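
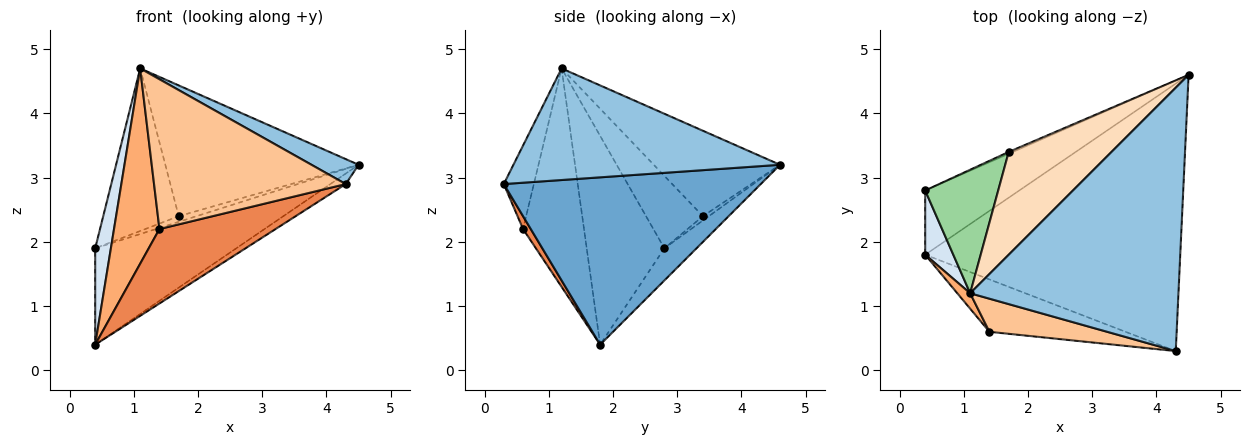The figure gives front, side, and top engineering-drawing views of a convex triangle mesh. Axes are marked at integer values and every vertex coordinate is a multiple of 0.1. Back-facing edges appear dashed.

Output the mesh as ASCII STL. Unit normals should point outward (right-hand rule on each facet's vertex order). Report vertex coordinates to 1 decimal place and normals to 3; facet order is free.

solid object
 facet normal 0.548 0.033 -0.836
  outer loop
   vertex 4.3 0.3 2.9
   vertex 0.4 1.8 0.4
   vertex 4.5 4.6 3.2
  endloop
 endfacet
 facet normal 0.471 -0.083 0.878
  outer loop
   vertex 1.1 1.2 4.7
   vertex 4.3 0.3 2.9
   vertex 4.5 4.6 3.2
  endloop
 endfacet
 facet normal -0.186 0.818 -0.545
  outer loop
   vertex 0.4 2.8 1.9
   vertex 4.5 4.6 3.2
   vertex 0.4 1.8 0.4
  endloop
 endfacet
 facet normal -0.972 -0.196 0.131
  outer loop
   vertex 0.4 2.8 1.9
   vertex 0.4 1.8 0.4
   vertex 1.1 1.2 4.7
  endloop
 endfacet
 facet normal 0.054 -0.817 -0.575
  outer loop
   vertex 1.4 0.6 2.2
   vertex 0.4 1.8 0.4
   vertex 4.3 0.3 2.9
  endloop
 endfacet
 facet normal -0.801 -0.597 0.047
  outer loop
   vertex 1.4 0.6 2.2
   vertex 1.1 1.2 4.7
   vertex 0.4 1.8 0.4
  endloop
 endfacet
 facet normal -0.151 -0.965 0.213
  outer loop
   vertex 1.4 0.6 2.2
   vertex 4.3 0.3 2.9
   vertex 1.1 1.2 4.7
  endloop
 endfacet
 facet normal -0.457 0.699 0.550
  outer loop
   vertex 1.7 3.4 2.4
   vertex 1.1 1.2 4.7
   vertex 4.5 4.6 3.2
  endloop
 endfacet
 facet normal -0.302 0.905 -0.302
  outer loop
   vertex 1.7 3.4 2.4
   vertex 4.5 4.6 3.2
   vertex 0.4 2.8 1.9
  endloop
 endfacet
 facet normal -0.515 0.683 0.519
  outer loop
   vertex 1.7 3.4 2.4
   vertex 0.4 2.8 1.9
   vertex 1.1 1.2 4.7
  endloop
 endfacet
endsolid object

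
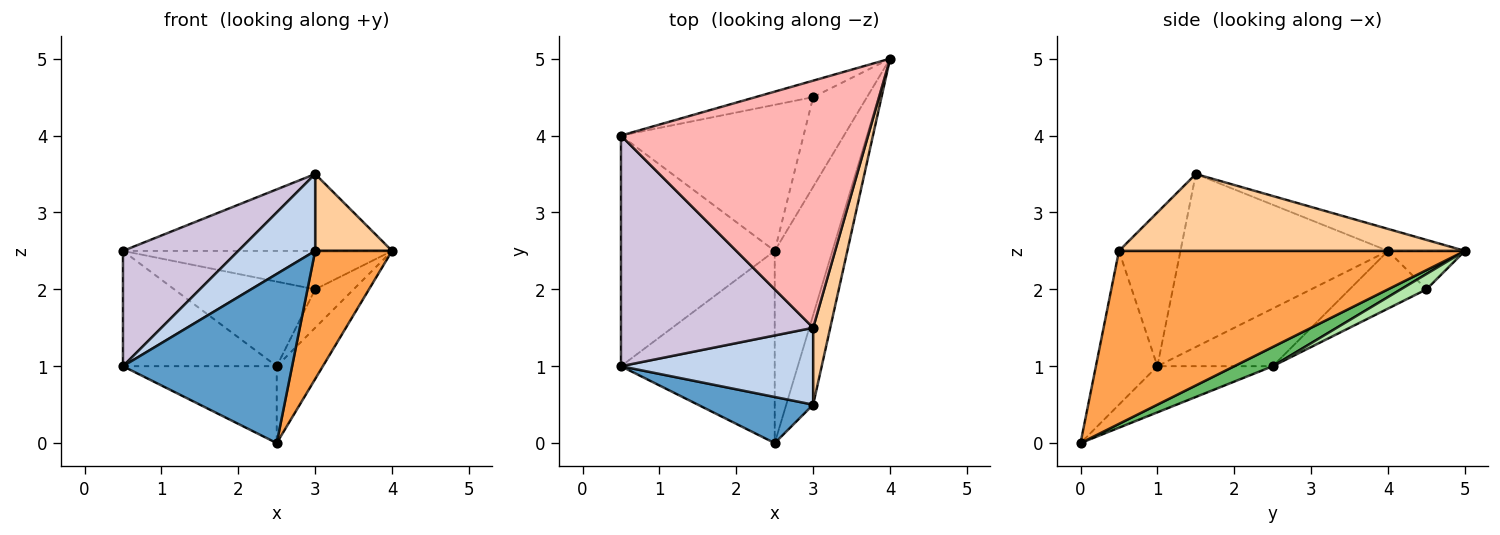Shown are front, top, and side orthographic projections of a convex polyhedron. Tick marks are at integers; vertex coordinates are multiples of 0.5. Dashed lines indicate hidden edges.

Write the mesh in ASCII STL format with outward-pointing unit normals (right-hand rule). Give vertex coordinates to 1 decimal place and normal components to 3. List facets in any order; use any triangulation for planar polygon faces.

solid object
 facet normal -0.331 -0.910 0.248
  outer loop
   vertex 3.0 0.5 2.5
   vertex 0.5 1.0 1.0
   vertex 2.5 0.0 0.0
  endloop
 endfacet
 facet normal -0.492 -0.615 0.615
  outer loop
   vertex 3.0 0.5 2.5
   vertex 3.0 1.5 3.5
   vertex 0.5 1.0 1.0
  endloop
 endfacet
 facet normal 0.965 -0.214 -0.150
  outer loop
   vertex 3.0 0.5 2.5
   vertex 2.5 0.0 0.0
   vertex 4.0 5.0 2.5
  endloop
 endfacet
 facet normal 0.954 -0.212 0.212
  outer loop
   vertex 3.0 0.5 2.5
   vertex 4.0 5.0 2.5
   vertex 3.0 1.5 3.5
  endloop
 endfacet
 facet normal 0.296 0.355 -0.887
  outer loop
   vertex 2.5 2.5 1.0
   vertex 4.0 5.0 2.5
   vertex 2.5 0.0 0.0
  endloop
 endfacet
 facet normal 0.254 0.381 -0.889
  outer loop
   vertex 2.5 2.5 1.0
   vertex 3.0 4.5 2.0
   vertex 4.0 5.0 2.5
  endloop
 endfacet
 facet normal -0.268 0.358 -0.894
  outer loop
   vertex 2.5 2.5 1.0
   vertex 2.5 0.0 0.0
   vertex 0.5 1.0 1.0
  endloop
 endfacet
 facet normal -0.085 0.296 0.951
  outer loop
   vertex 0.5 4.0 2.5
   vertex 3.0 1.5 3.5
   vertex 4.0 5.0 2.5
  endloop
 endfacet
 facet normal -0.254 0.889 -0.381
  outer loop
   vertex 0.5 4.0 2.5
   vertex 4.0 5.0 2.5
   vertex 3.0 4.5 2.0
  endloop
 endfacet
 facet normal -0.627 -0.348 0.697
  outer loop
   vertex 0.5 4.0 2.5
   vertex 0.5 1.0 1.0
   vertex 3.0 1.5 3.5
  endloop
 endfacet
 facet normal -0.318 0.424 -0.848
  outer loop
   vertex 0.5 4.0 2.5
   vertex 2.5 2.5 1.0
   vertex 0.5 1.0 1.0
  endloop
 endfacet
 facet normal -0.264 0.483 -0.835
  outer loop
   vertex 0.5 4.0 2.5
   vertex 3.0 4.5 2.0
   vertex 2.5 2.5 1.0
  endloop
 endfacet
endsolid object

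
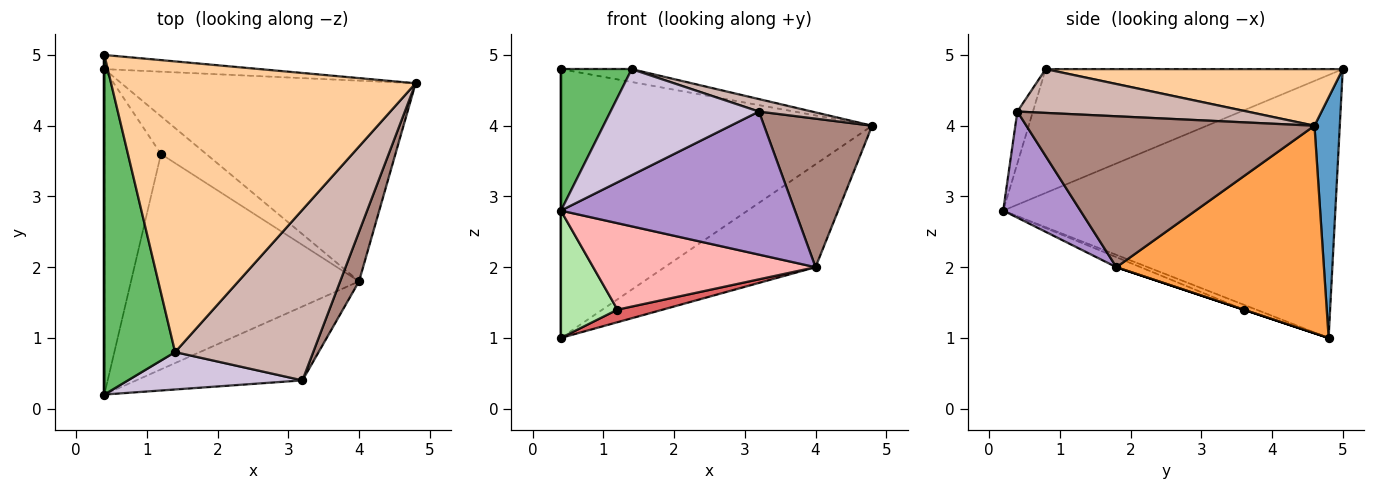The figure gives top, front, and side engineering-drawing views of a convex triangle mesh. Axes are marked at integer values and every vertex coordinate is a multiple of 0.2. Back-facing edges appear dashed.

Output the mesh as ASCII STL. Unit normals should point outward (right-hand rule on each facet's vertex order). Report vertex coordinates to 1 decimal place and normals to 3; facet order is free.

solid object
 facet normal 0.081 0.995 -0.052
  outer loop
   vertex 0.4 5.0 4.8
   vertex 4.8 4.6 4.0
   vertex 0.4 4.8 1.0
  endloop
 endfacet
 facet normal -1.000 0.000 0.000
  outer loop
   vertex 0.4 5.0 4.8
   vertex 0.4 4.8 1.0
   vertex 0.4 0.2 2.8
  endloop
 endfacet
 facet normal 0.531 0.387 -0.754
  outer loop
   vertex 4.0 1.8 2.0
   vertex 0.4 4.8 1.0
   vertex 4.8 4.6 4.0
  endloop
 endfacet
 facet normal 0.183 0.043 0.982
  outer loop
   vertex 1.4 0.8 4.8
   vertex 4.8 4.6 4.0
   vertex 0.4 5.0 4.8
  endloop
 endfacet
 facet normal -0.850 -0.202 0.486
  outer loop
   vertex 1.4 0.8 4.8
   vertex 0.4 5.0 4.8
   vertex 0.4 0.2 2.8
  endloop
 endfacet
 facet normal -0.081 -0.363 -0.928
  outer loop
   vertex 1.2 3.6 1.4
   vertex 0.4 0.2 2.8
   vertex 0.4 4.8 1.0
  endloop
 endfacet
 facet normal 0.000 -0.316 -0.949
  outer loop
   vertex 1.2 3.6 1.4
   vertex 0.4 4.8 1.0
   vertex 4.0 1.8 2.0
  endloop
 endfacet
 facet normal -0.041 -0.372 -0.927
  outer loop
   vertex 1.2 3.6 1.4
   vertex 4.0 1.8 2.0
   vertex 0.4 0.2 2.8
  endloop
 endfacet
 facet normal 0.281 -0.853 -0.440
  outer loop
   vertex 3.2 0.4 4.2
   vertex 0.4 0.2 2.8
   vertex 4.0 1.8 2.0
  endloop
 endfacet
 facet normal -0.098 -0.939 0.331
  outer loop
   vertex 3.2 0.4 4.2
   vertex 1.4 0.8 4.8
   vertex 0.4 0.2 2.8
  endloop
 endfacet
 facet normal 0.930 -0.349 0.116
  outer loop
   vertex 3.2 0.4 4.2
   vertex 4.0 1.8 2.0
   vertex 4.8 4.6 4.0
  endloop
 endfacet
 facet normal 0.302 -0.070 0.951
  outer loop
   vertex 3.2 0.4 4.2
   vertex 4.8 4.6 4.0
   vertex 1.4 0.8 4.8
  endloop
 endfacet
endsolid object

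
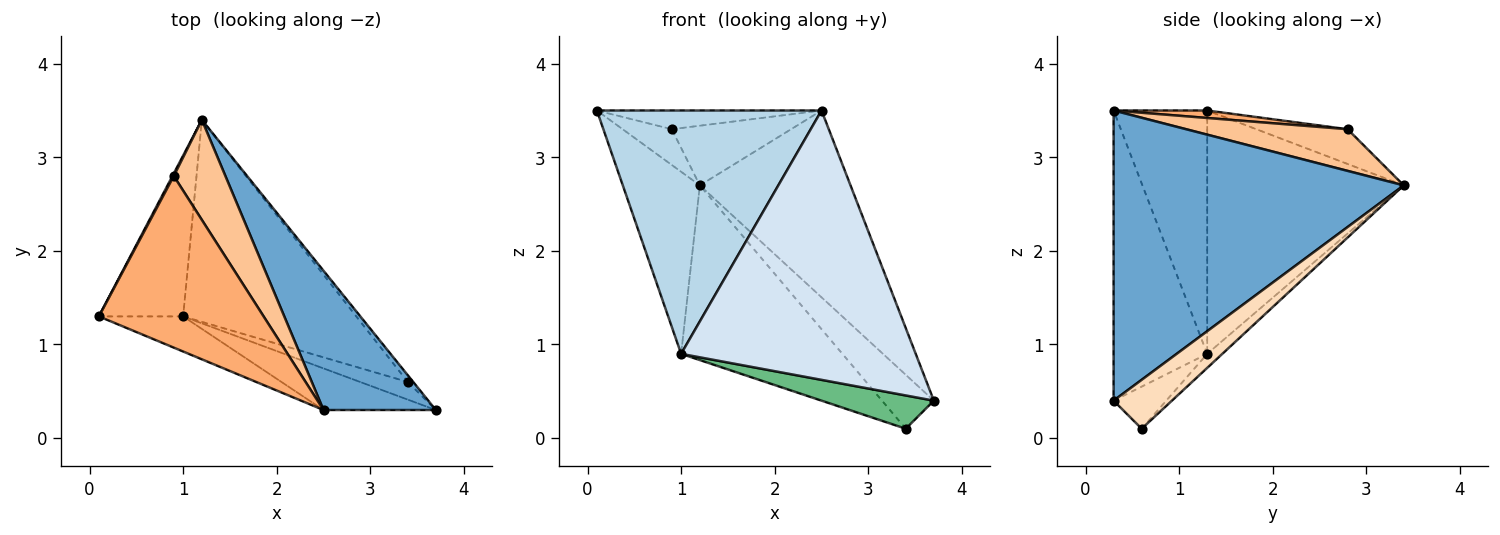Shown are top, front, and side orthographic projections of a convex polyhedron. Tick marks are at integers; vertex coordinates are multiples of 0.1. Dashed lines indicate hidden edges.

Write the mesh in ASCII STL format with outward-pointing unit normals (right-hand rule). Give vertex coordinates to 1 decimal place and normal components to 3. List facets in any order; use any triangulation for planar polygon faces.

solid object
 facet normal 0.839 0.436 0.325
  outer loop
   vertex 2.5 0.3 3.5
   vertex 3.7 0.3 0.4
   vertex 1.2 3.4 2.7
  endloop
 endfacet
 facet normal -0.886 0.347 -0.307
  outer loop
   vertex 1.0 1.3 0.9
   vertex 0.1 1.3 3.5
   vertex 1.2 3.4 2.7
  endloop
 endfacet
 facet normal -0.381 -0.915 -0.132
  outer loop
   vertex 1.0 1.3 0.9
   vertex 2.5 0.3 3.5
   vertex 0.1 1.3 3.5
  endloop
 endfacet
 facet normal -0.367 -0.919 -0.142
  outer loop
   vertex 1.0 1.3 0.9
   vertex 3.7 0.3 0.4
   vertex 2.5 0.3 3.5
  endloop
 endfacet
 facet normal -0.880 0.474 0.034
  outer loop
   vertex 0.9 2.8 3.3
   vertex 1.2 3.4 2.7
   vertex 0.1 1.3 3.5
  endloop
 endfacet
 facet normal 0.045 0.108 0.993
  outer loop
   vertex 0.9 2.8 3.3
   vertex 0.1 1.3 3.5
   vertex 2.5 0.3 3.5
  endloop
 endfacet
 facet normal 0.570 0.421 0.706
  outer loop
   vertex 0.9 2.8 3.3
   vertex 2.5 0.3 3.5
   vertex 1.2 3.4 2.7
  endloop
 endfacet
 facet normal 0.745 0.662 -0.083
  outer loop
   vertex 3.4 0.6 0.1
   vertex 1.2 3.4 2.7
   vertex 3.7 0.3 0.4
  endloop
 endfacet
 facet normal -0.382 -0.816 -0.433
  outer loop
   vertex 3.4 0.6 0.1
   vertex 3.7 0.3 0.4
   vertex 1.0 1.3 0.9
  endloop
 endfacet
 facet normal -0.061 0.653 -0.755
  outer loop
   vertex 3.4 0.6 0.1
   vertex 1.0 1.3 0.9
   vertex 1.2 3.4 2.7
  endloop
 endfacet
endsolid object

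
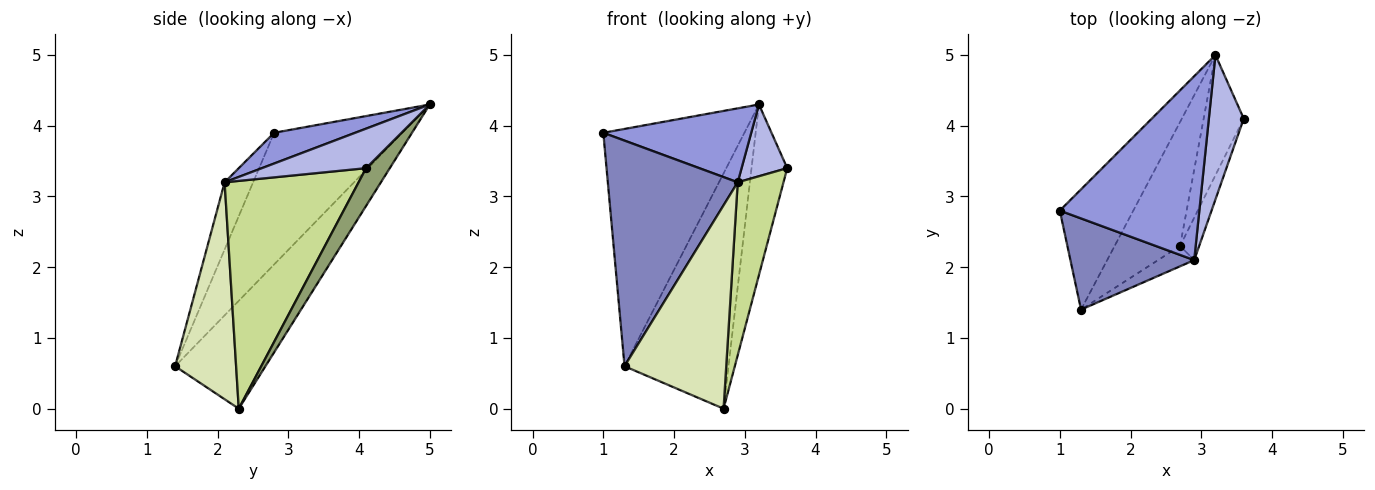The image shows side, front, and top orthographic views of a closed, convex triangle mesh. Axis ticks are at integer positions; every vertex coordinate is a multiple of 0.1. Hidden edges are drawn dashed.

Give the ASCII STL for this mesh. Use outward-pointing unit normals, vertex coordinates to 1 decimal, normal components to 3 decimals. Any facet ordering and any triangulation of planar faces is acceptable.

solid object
 facet normal -0.629 0.693 -0.351
  outer loop
   vertex 3.2 5.0 4.3
   vertex 1.3 1.4 0.6
   vertex 1.0 2.8 3.9
  endloop
 endfacet
 facet normal -0.199 -0.908 0.367
  outer loop
   vertex 2.9 2.1 3.2
   vertex 1.0 2.8 3.9
   vertex 1.3 1.4 0.6
  endloop
 endfacet
 facet normal 0.200 -0.366 0.909
  outer loop
   vertex 2.9 2.1 3.2
   vertex 3.2 5.0 4.3
   vertex 1.0 2.8 3.9
  endloop
 endfacet
 facet normal 0.712 -0.312 0.629
  outer loop
   vertex 2.9 2.1 3.2
   vertex 3.6 4.1 3.4
   vertex 3.2 5.0 4.3
  endloop
 endfacet
 facet normal 0.477 0.718 -0.507
  outer loop
   vertex 2.7 2.3 0.0
   vertex 3.2 5.0 4.3
   vertex 3.6 4.1 3.4
  endloop
 endfacet
 facet normal -0.609 0.701 -0.370
  outer loop
   vertex 2.7 2.3 0.0
   vertex 1.3 1.4 0.6
   vertex 3.2 5.0 4.3
  endloop
 endfacet
 facet normal 0.943 -0.322 -0.079
  outer loop
   vertex 2.7 2.3 0.0
   vertex 3.6 4.1 3.4
   vertex 2.9 2.1 3.2
  endloop
 endfacet
 facet normal 0.513 -0.854 -0.085
  outer loop
   vertex 2.7 2.3 0.0
   vertex 2.9 2.1 3.2
   vertex 1.3 1.4 0.6
  endloop
 endfacet
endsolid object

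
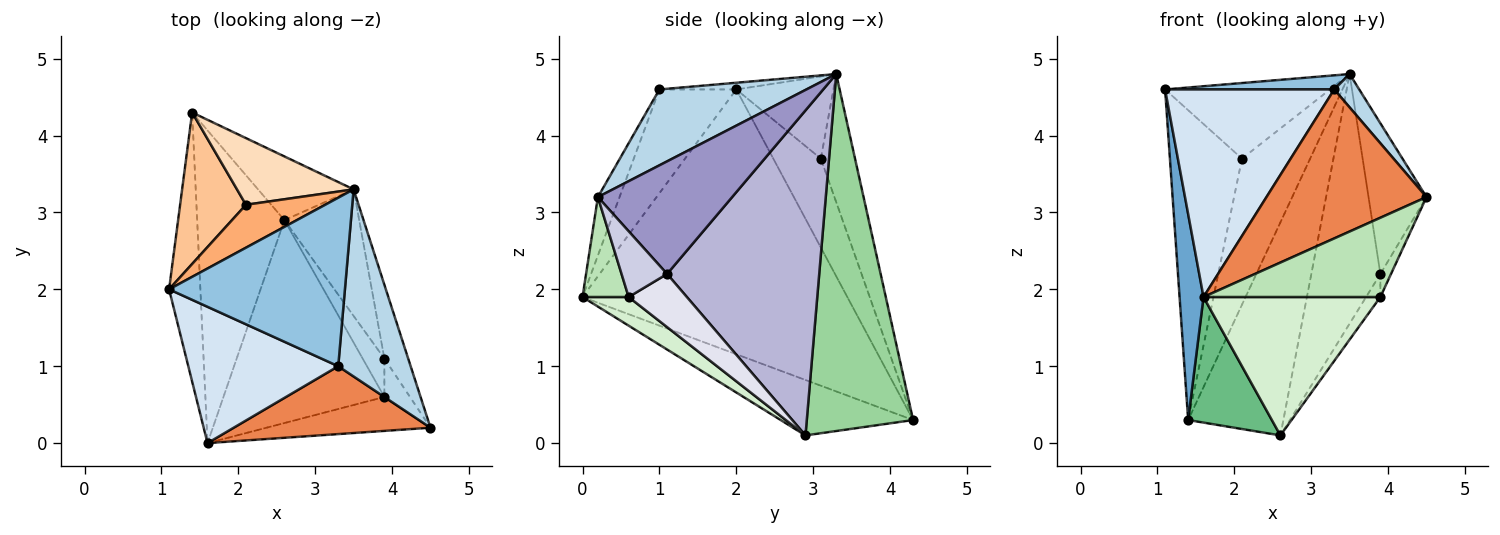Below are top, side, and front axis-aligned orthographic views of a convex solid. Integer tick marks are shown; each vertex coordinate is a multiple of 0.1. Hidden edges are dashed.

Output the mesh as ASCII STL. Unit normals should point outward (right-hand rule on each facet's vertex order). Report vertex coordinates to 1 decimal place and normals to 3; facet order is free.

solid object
 facet normal -0.989 -0.089 -0.117
  outer loop
   vertex 1.6 0.0 1.9
   vertex 1.1 2.0 4.6
   vertex 1.4 4.3 0.3
  endloop
 endfacet
 facet normal -0.038 -0.083 0.996
  outer loop
   vertex 3.3 1.0 4.6
   vertex 3.5 3.3 4.8
   vertex 1.1 2.0 4.6
  endloop
 endfacet
 facet normal 0.718 -0.122 0.685
  outer loop
   vertex 3.3 1.0 4.6
   vertex 4.5 0.2 3.2
   vertex 3.5 3.3 4.8
  endloop
 endfacet
 facet normal -0.355 -0.781 0.513
  outer loop
   vertex 3.3 1.0 4.6
   vertex 1.1 2.0 4.6
   vertex 1.6 0.0 1.9
  endloop
 endfacet
 facet normal -0.122 -0.903 0.411
  outer loop
   vertex 3.3 1.0 4.6
   vertex 1.6 0.0 1.9
   vertex 4.5 0.2 3.2
  endloop
 endfacet
 facet normal -0.456 0.774 0.439
  outer loop
   vertex 2.1 3.1 3.7
   vertex 1.1 2.0 4.6
   vertex 3.5 3.3 4.8
  endloop
 endfacet
 facet normal -0.510 0.773 0.378
  outer loop
   vertex 2.1 3.1 3.7
   vertex 1.4 4.3 0.3
   vertex 1.1 2.0 4.6
  endloop
 endfacet
 facet normal -0.415 0.828 0.378
  outer loop
   vertex 2.1 3.1 3.7
   vertex 3.5 3.3 4.8
   vertex 1.4 4.3 0.3
  endloop
 endfacet
 facet normal -0.508 -0.321 -0.799
  outer loop
   vertex 2.6 2.9 0.1
   vertex 1.6 0.0 1.9
   vertex 1.4 4.3 0.3
  endloop
 endfacet
 facet normal 0.731 0.654 -0.196
  outer loop
   vertex 2.6 2.9 0.1
   vertex 1.4 4.3 0.3
   vertex 3.5 3.3 4.8
  endloop
 endfacet
 facet normal 0.233 -0.894 -0.383
  outer loop
   vertex 3.9 0.6 1.9
   vertex 4.5 0.2 3.2
   vertex 1.6 0.0 1.9
  endloop
 endfacet
 facet normal 0.145 -0.557 -0.817
  outer loop
   vertex 3.9 0.6 1.9
   vertex 1.6 0.0 1.9
   vertex 2.6 2.9 0.1
  endloop
 endfacet
 facet normal 0.901 0.389 -0.191
  outer loop
   vertex 3.9 1.1 2.2
   vertex 3.5 3.3 4.8
   vertex 4.5 0.2 3.2
  endloop
 endfacet
 facet normal 0.891 0.404 -0.205
  outer loop
   vertex 3.9 1.1 2.2
   vertex 2.6 2.9 0.1
   vertex 3.5 3.3 4.8
  endloop
 endfacet
 facet normal 0.910 0.213 -0.355
  outer loop
   vertex 3.9 1.1 2.2
   vertex 4.5 0.2 3.2
   vertex 3.9 0.6 1.9
  endloop
 endfacet
 facet normal 0.903 0.221 -0.369
  outer loop
   vertex 3.9 1.1 2.2
   vertex 3.9 0.6 1.9
   vertex 2.6 2.9 0.1
  endloop
 endfacet
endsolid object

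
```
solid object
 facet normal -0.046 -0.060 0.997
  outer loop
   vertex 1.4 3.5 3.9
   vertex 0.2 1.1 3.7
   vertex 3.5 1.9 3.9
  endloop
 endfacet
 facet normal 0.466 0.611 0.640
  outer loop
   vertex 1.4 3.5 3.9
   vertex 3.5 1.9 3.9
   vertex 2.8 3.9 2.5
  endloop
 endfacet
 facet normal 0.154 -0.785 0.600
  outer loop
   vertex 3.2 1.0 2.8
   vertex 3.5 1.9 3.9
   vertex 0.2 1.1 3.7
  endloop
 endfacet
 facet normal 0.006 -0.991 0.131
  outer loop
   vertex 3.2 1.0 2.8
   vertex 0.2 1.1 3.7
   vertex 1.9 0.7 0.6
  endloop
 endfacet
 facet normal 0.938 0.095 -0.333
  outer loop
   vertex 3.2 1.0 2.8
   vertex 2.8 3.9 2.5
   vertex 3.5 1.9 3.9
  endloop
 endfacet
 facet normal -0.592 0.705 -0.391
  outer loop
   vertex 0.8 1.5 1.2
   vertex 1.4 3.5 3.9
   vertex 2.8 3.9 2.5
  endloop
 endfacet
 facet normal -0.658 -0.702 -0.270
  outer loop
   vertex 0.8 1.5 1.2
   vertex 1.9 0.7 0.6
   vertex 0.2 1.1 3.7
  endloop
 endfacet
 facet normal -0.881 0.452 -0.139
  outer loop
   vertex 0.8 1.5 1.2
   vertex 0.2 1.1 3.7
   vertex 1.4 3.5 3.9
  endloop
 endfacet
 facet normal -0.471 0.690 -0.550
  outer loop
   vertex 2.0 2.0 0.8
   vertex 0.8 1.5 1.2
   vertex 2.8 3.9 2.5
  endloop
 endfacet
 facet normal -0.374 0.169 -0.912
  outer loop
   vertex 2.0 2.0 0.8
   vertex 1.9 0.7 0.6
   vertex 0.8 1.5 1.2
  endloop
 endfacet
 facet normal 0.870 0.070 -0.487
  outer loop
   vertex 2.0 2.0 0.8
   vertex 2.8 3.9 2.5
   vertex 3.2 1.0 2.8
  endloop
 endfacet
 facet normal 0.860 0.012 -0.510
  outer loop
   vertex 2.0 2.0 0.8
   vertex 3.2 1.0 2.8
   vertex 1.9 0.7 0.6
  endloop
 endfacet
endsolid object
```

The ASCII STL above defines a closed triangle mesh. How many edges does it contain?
18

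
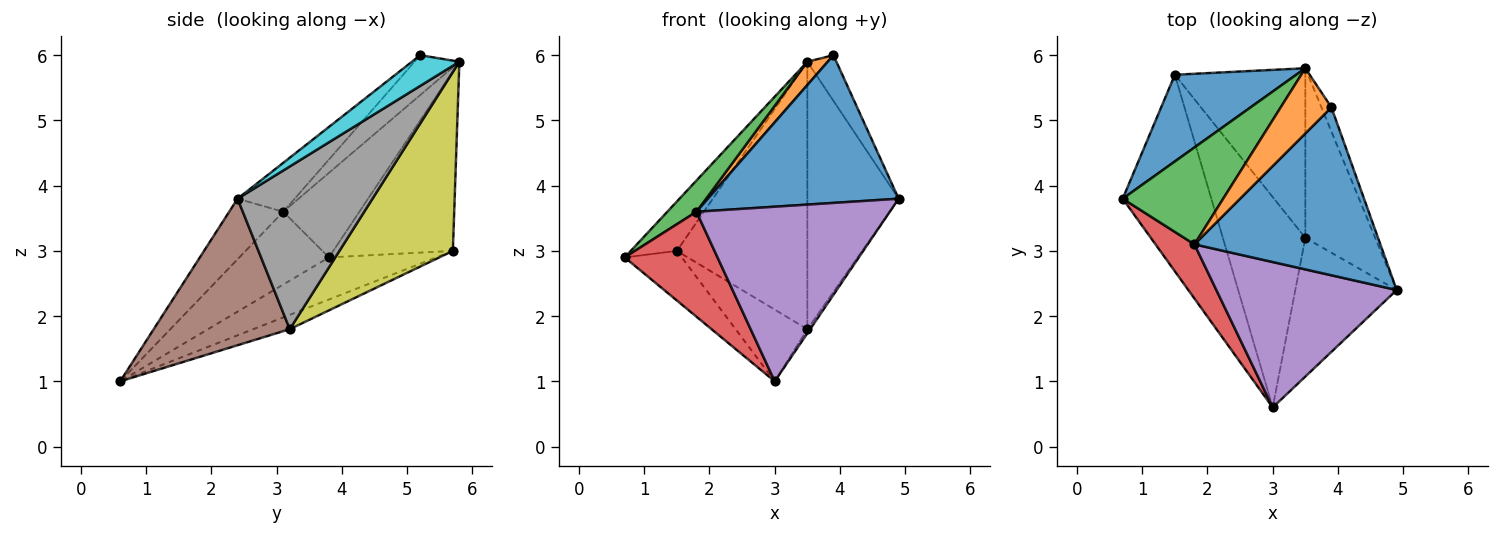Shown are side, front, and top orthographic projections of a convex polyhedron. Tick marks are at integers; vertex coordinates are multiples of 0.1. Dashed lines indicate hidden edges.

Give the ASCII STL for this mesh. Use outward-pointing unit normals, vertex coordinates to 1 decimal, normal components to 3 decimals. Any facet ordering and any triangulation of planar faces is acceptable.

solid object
 facet normal -0.789 0.304 0.534
  outer loop
   vertex 1.5 5.7 3.0
   vertex 0.7 3.8 2.9
   vertex 3.5 5.8 5.9
  endloop
 endfacet
 facet normal -0.418 0.222 -0.881
  outer loop
   vertex 1.5 5.7 3.0
   vertex 3.0 0.6 1.0
   vertex 0.7 3.8 2.9
  endloop
 endfacet
 facet normal -0.625 -0.239 0.743
  outer loop
   vertex 1.8 3.1 3.6
   vertex 3.5 5.8 5.9
   vertex 0.7 3.8 2.9
  endloop
 endfacet
 facet normal -0.651 -0.675 0.348
  outer loop
   vertex 1.8 3.1 3.6
   vertex 0.7 3.8 2.9
   vertex 3.0 0.6 1.0
  endloop
 endfacet
 facet normal -0.210 -0.751 0.626
  outer loop
   vertex 1.8 3.1 3.6
   vertex 3.0 0.6 1.0
   vertex 4.9 2.4 3.8
  endloop
 endfacet
 facet normal 0.822 0.017 -0.569
  outer loop
   vertex 3.5 3.2 1.8
   vertex 4.9 2.4 3.8
   vertex 3.0 0.6 1.0
  endloop
 endfacet
 facet normal -0.162 0.319 -0.934
  outer loop
   vertex 3.5 3.2 1.8
   vertex 3.0 0.6 1.0
   vertex 1.5 5.7 3.0
  endloop
 endfacet
 facet normal 0.780 0.528 -0.335
  outer loop
   vertex 3.5 3.2 1.8
   vertex 3.5 5.8 5.9
   vertex 4.9 2.4 3.8
  endloop
 endfacet
 facet normal 0.592 0.681 -0.432
  outer loop
   vertex 3.5 3.2 1.8
   vertex 1.5 5.7 3.0
   vertex 3.5 5.8 5.9
  endloop
 endfacet
 facet normal 0.822 0.503 -0.267
  outer loop
   vertex 3.9 5.2 6.0
   vertex 4.9 2.4 3.8
   vertex 3.5 5.8 5.9
  endloop
 endfacet
 facet normal -0.194 -0.648 0.737
  outer loop
   vertex 3.9 5.2 6.0
   vertex 1.8 3.1 3.6
   vertex 4.9 2.4 3.8
  endloop
 endfacet
 facet normal -0.595 -0.270 0.757
  outer loop
   vertex 3.9 5.2 6.0
   vertex 3.5 5.8 5.9
   vertex 1.8 3.1 3.6
  endloop
 endfacet
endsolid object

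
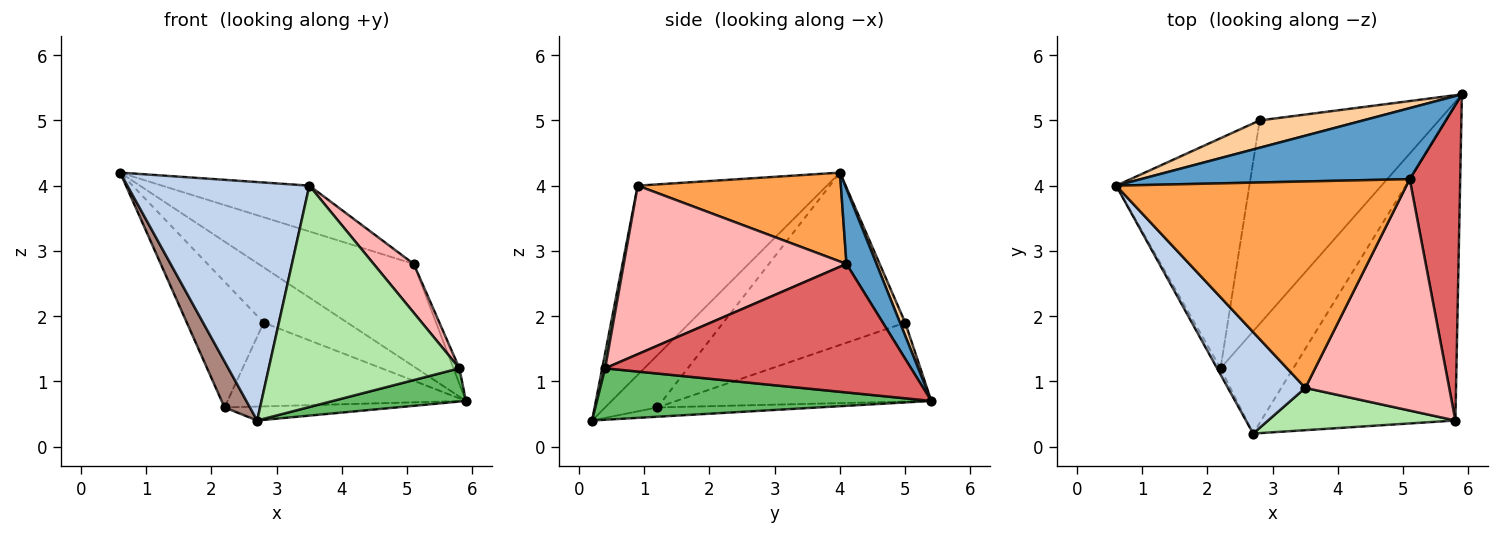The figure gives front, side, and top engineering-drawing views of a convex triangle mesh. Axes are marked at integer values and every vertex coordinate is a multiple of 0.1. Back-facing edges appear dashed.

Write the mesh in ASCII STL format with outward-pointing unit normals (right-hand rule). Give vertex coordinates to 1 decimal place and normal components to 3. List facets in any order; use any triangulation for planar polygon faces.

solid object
 facet normal 0.157 0.812 0.562
  outer loop
   vertex 5.1 4.1 2.8
   vertex 5.9 5.4 0.7
   vertex 0.6 4.0 4.2
  endloop
 endfacet
 facet normal -0.691 -0.665 0.283
  outer loop
   vertex 3.5 0.9 4.0
   vertex 0.6 4.0 4.2
   vertex 2.7 0.2 0.4
  endloop
 endfacet
 facet normal 0.286 0.208 0.935
  outer loop
   vertex 3.5 0.9 4.0
   vertex 5.1 4.1 2.8
   vertex 0.6 4.0 4.2
  endloop
 endfacet
 facet normal 0.056 0.895 0.443
  outer loop
   vertex 2.8 5.0 1.9
   vertex 0.6 4.0 4.2
   vertex 5.9 5.4 0.7
  endloop
 endfacet
 facet normal 0.255 -0.101 -0.962
  outer loop
   vertex 5.8 0.4 1.2
   vertex 2.7 0.2 0.4
   vertex 5.9 5.4 0.7
  endloop
 endfacet
 facet normal 0.015 -0.982 0.188
  outer loop
   vertex 5.8 0.4 1.2
   vertex 3.5 0.9 4.0
   vertex 2.7 0.2 0.4
  endloop
 endfacet
 facet normal 0.931 0.018 0.366
  outer loop
   vertex 5.8 0.4 1.2
   vertex 5.9 5.4 0.7
   vertex 5.1 4.1 2.8
  endloop
 endfacet
 facet normal 0.754 -0.136 0.643
  outer loop
   vertex 5.8 0.4 1.2
   vertex 5.1 4.1 2.8
   vertex 3.5 0.9 4.0
  endloop
 endfacet
 facet normal -0.125 0.134 -0.983
  outer loop
   vertex 2.2 1.2 0.6
   vertex 5.9 5.4 0.7
   vertex 2.7 0.2 0.4
  endloop
 endfacet
 facet normal -0.377 0.353 -0.856
  outer loop
   vertex 2.2 1.2 0.6
   vertex 2.8 5.0 1.9
   vertex 5.9 5.4 0.7
  endloop
 endfacet
 facet normal -0.898 -0.437 -0.059
  outer loop
   vertex 2.2 1.2 0.6
   vertex 2.7 0.2 0.4
   vertex 0.6 4.0 4.2
  endloop
 endfacet
 facet normal -0.750 0.317 -0.580
  outer loop
   vertex 2.2 1.2 0.6
   vertex 0.6 4.0 4.2
   vertex 2.8 5.0 1.9
  endloop
 endfacet
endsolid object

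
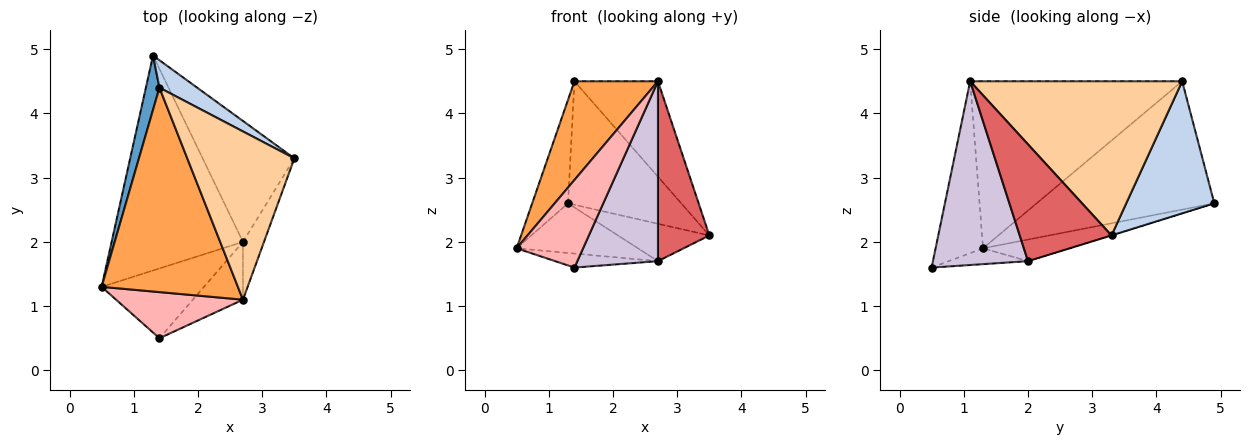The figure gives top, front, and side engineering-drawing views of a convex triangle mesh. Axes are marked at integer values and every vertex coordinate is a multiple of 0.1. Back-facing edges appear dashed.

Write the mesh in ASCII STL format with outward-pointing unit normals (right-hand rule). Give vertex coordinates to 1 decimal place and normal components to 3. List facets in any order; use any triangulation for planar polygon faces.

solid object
 facet normal -0.975 0.197 0.103
  outer loop
   vertex 1.4 4.4 4.5
   vertex 1.3 4.9 2.6
   vertex 0.5 1.3 1.9
  endloop
 endfacet
 facet normal 0.605 0.777 0.173
  outer loop
   vertex 1.4 4.4 4.5
   vertex 3.5 3.3 2.1
   vertex 1.3 4.9 2.6
  endloop
 endfacet
 facet normal -0.741 -0.292 0.605
  outer loop
   vertex 2.7 1.1 4.5
   vertex 1.4 4.4 4.5
   vertex 0.5 1.3 1.9
  endloop
 endfacet
 facet normal 0.781 0.308 0.543
  outer loop
   vertex 2.7 1.1 4.5
   vertex 3.5 3.3 2.1
   vertex 1.4 4.4 4.5
  endloop
 endfacet
 facet normal -0.158 0.222 -0.962
  outer loop
   vertex 2.7 2.0 1.7
   vertex 0.5 1.3 1.9
   vertex 1.3 4.9 2.6
  endloop
 endfacet
 facet normal -0.002 0.295 -0.955
  outer loop
   vertex 2.7 2.0 1.7
   vertex 1.3 4.9 2.6
   vertex 3.5 3.3 2.1
  endloop
 endfacet
 facet normal 0.862 -0.483 -0.155
  outer loop
   vertex 2.7 2.0 1.7
   vertex 3.5 3.3 2.1
   vertex 2.7 1.1 4.5
  endloop
 endfacet
 facet normal -0.534 -0.748 0.394
  outer loop
   vertex 1.4 0.5 1.6
   vertex 2.7 1.1 4.5
   vertex 0.5 1.3 1.9
  endloop
 endfacet
 facet normal -0.150 0.195 -0.969
  outer loop
   vertex 1.4 0.5 1.6
   vertex 0.5 1.3 1.9
   vertex 2.7 2.0 1.7
  endloop
 endfacet
 facet normal 0.747 -0.633 -0.204
  outer loop
   vertex 1.4 0.5 1.6
   vertex 2.7 2.0 1.7
   vertex 2.7 1.1 4.5
  endloop
 endfacet
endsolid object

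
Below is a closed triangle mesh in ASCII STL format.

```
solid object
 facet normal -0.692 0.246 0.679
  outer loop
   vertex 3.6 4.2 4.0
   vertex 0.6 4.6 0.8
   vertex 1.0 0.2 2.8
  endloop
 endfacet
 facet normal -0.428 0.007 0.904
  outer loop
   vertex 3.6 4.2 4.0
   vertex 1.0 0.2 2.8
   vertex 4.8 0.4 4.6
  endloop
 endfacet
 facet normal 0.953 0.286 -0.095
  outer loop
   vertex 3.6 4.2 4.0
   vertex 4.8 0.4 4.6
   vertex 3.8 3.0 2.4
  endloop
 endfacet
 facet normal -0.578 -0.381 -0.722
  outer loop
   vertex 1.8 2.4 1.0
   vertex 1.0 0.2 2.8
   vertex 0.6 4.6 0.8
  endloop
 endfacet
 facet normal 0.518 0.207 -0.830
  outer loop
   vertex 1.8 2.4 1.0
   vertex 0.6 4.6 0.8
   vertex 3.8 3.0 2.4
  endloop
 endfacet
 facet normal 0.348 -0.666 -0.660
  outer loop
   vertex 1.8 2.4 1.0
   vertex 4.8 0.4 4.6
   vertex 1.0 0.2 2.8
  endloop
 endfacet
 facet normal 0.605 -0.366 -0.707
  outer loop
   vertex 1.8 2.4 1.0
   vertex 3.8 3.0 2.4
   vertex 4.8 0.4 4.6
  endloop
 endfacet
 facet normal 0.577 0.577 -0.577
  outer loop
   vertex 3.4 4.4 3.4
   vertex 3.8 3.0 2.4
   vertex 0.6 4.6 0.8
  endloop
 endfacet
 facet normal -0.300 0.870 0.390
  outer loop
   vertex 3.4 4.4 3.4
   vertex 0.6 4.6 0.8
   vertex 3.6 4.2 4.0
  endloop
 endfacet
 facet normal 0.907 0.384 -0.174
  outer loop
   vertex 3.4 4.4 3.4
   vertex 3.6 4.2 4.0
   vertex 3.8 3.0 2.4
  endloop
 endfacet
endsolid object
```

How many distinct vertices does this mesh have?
7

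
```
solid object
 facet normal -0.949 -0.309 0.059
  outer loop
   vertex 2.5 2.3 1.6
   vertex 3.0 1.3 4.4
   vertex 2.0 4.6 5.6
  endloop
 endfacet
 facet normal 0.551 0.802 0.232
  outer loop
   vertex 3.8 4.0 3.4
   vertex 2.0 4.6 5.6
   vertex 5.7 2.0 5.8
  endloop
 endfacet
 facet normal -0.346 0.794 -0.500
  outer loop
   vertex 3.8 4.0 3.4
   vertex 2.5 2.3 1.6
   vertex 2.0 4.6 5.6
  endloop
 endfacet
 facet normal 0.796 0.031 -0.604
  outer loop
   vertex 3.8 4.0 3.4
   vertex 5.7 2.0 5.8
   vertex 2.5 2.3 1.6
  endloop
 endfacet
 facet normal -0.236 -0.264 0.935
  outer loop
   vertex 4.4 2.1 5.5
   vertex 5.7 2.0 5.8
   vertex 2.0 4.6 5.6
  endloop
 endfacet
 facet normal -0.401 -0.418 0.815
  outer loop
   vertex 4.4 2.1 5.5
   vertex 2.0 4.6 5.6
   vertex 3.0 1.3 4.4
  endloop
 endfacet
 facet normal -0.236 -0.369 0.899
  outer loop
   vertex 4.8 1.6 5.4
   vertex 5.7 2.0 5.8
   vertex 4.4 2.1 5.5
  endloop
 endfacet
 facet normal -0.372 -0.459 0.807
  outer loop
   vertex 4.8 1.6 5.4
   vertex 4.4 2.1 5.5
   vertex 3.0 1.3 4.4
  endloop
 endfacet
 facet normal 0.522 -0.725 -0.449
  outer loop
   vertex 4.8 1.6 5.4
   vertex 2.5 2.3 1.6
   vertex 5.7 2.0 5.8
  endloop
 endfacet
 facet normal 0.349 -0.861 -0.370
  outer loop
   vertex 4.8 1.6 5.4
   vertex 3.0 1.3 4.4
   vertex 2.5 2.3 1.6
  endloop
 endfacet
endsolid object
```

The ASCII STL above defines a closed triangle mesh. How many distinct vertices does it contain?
7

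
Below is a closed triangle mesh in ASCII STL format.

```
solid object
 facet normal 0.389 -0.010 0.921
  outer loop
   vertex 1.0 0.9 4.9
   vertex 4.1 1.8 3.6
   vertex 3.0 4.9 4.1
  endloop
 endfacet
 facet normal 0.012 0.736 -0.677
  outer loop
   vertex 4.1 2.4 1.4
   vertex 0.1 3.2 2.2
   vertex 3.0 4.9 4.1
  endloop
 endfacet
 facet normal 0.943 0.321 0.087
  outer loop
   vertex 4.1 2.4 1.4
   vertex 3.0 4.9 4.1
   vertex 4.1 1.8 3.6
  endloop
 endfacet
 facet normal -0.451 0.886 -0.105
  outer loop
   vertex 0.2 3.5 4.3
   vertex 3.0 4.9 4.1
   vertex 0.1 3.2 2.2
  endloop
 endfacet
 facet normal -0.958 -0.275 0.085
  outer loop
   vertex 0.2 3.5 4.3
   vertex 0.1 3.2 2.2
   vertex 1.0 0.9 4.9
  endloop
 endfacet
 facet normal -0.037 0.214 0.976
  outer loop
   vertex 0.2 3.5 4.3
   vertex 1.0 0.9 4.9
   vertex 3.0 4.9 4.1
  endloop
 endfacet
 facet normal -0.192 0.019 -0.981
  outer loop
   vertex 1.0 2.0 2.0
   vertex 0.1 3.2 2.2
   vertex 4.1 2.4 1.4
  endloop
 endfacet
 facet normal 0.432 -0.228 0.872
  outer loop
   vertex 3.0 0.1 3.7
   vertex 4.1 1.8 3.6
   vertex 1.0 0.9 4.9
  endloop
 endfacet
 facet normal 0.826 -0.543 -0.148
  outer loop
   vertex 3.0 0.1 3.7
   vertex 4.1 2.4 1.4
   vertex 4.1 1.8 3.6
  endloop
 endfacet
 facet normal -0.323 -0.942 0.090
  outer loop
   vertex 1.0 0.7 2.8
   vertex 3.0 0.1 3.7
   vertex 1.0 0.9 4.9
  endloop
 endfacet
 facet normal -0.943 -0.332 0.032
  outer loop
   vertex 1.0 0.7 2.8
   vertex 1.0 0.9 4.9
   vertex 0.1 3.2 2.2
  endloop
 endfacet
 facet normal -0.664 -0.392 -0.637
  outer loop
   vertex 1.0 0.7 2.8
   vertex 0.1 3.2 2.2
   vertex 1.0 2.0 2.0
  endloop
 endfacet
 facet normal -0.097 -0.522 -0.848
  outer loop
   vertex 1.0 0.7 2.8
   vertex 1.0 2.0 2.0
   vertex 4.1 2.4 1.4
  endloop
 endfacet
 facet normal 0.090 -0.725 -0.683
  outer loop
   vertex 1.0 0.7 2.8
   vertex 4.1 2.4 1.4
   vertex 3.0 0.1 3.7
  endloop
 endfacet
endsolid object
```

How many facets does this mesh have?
14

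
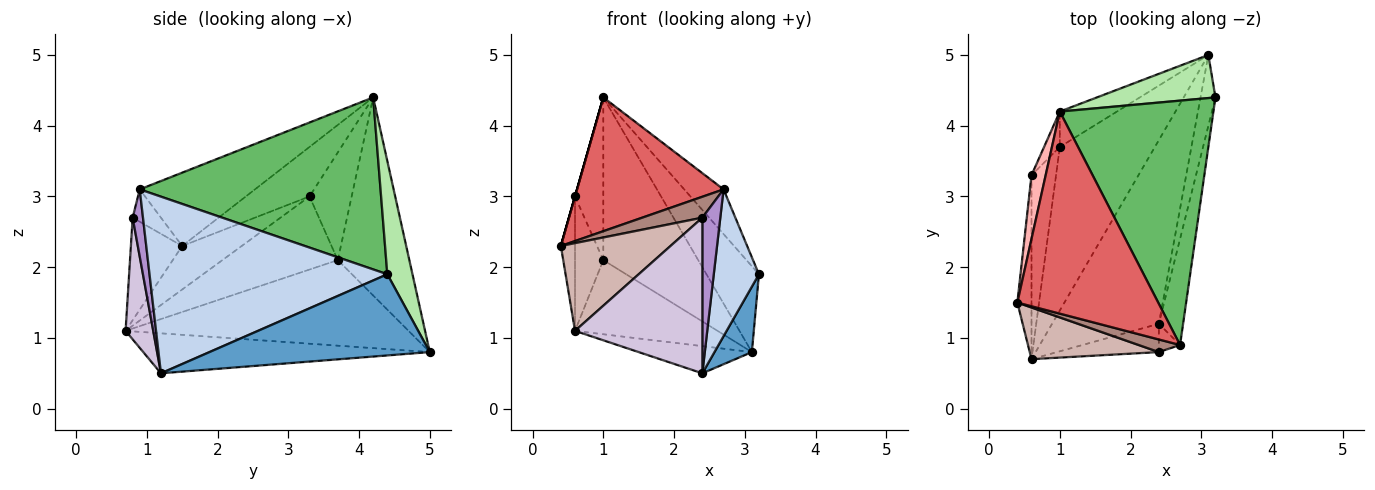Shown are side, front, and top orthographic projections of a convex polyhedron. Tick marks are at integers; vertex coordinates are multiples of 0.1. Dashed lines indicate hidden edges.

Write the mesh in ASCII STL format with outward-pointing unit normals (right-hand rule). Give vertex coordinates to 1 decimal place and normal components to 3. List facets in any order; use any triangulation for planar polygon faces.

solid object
 facet normal 0.970 -0.165 -0.178
  outer loop
   vertex 3.1 5.0 0.8
   vertex 3.2 4.4 1.9
   vertex 2.4 1.2 0.5
  endloop
 endfacet
 facet normal 0.974 -0.185 -0.134
  outer loop
   vertex 2.7 0.9 3.1
   vertex 2.4 1.2 0.5
   vertex 3.2 4.4 1.9
  endloop
 endfacet
 facet normal -0.347 0.137 -0.928
  outer loop
   vertex 0.6 0.7 1.1
   vertex 3.1 5.0 0.8
   vertex 2.4 1.2 0.5
  endloop
 endfacet
 facet normal -0.928 0.220 -0.301
  outer loop
   vertex 0.6 0.7 1.1
   vertex 0.4 1.5 2.3
   vertex 0.6 3.3 3.0
  endloop
 endfacet
 facet normal 0.740 0.121 0.661
  outer loop
   vertex 1.0 4.2 4.4
   vertex 2.7 0.9 3.1
   vertex 3.2 4.4 1.9
  endloop
 endfacet
 facet normal 0.394 0.822 0.412
  outer loop
   vertex 1.0 4.2 4.4
   vertex 3.2 4.4 1.9
   vertex 3.1 5.0 0.8
  endloop
 endfacet
 facet normal -0.398 -0.506 0.765
  outer loop
   vertex 1.0 4.2 4.4
   vertex 0.4 1.5 2.3
   vertex 2.7 0.9 3.1
  endloop
 endfacet
 facet normal -0.962 0.000 0.275
  outer loop
   vertex 1.0 4.2 4.4
   vertex 0.6 3.3 3.0
   vertex 0.4 1.5 2.3
  endloop
 endfacet
 facet normal 0.493 -0.856 -0.156
  outer loop
   vertex 2.4 0.8 2.7
   vertex 2.4 1.2 0.5
   vertex 2.7 0.9 3.1
  endloop
 endfacet
 facet normal 0.209 -0.962 -0.175
  outer loop
   vertex 2.4 0.8 2.7
   vertex 0.6 0.7 1.1
   vertex 2.4 1.2 0.5
  endloop
 endfacet
 facet normal -0.374 -0.794 0.479
  outer loop
   vertex 2.4 0.8 2.7
   vertex 2.7 0.9 3.1
   vertex 0.4 1.5 2.3
  endloop
 endfacet
 facet normal -0.374 -0.799 0.471
  outer loop
   vertex 2.4 0.8 2.7
   vertex 0.4 1.5 2.3
   vertex 0.6 0.7 1.1
  endloop
 endfacet
 facet normal -0.634 0.319 -0.704
  outer loop
   vertex 1.0 3.7 2.1
   vertex 3.1 5.0 0.8
   vertex 0.6 0.7 1.1
  endloop
 endfacet
 facet normal -0.923 0.226 -0.310
  outer loop
   vertex 1.0 3.7 2.1
   vertex 0.6 0.7 1.1
   vertex 0.6 3.3 3.0
  endloop
 endfacet
 facet normal -0.593 0.787 -0.171
  outer loop
   vertex 1.0 3.7 2.1
   vertex 1.0 4.2 4.4
   vertex 3.1 5.0 0.8
  endloop
 endfacet
 facet normal -0.824 0.553 -0.120
  outer loop
   vertex 1.0 3.7 2.1
   vertex 0.6 3.3 3.0
   vertex 1.0 4.2 4.4
  endloop
 endfacet
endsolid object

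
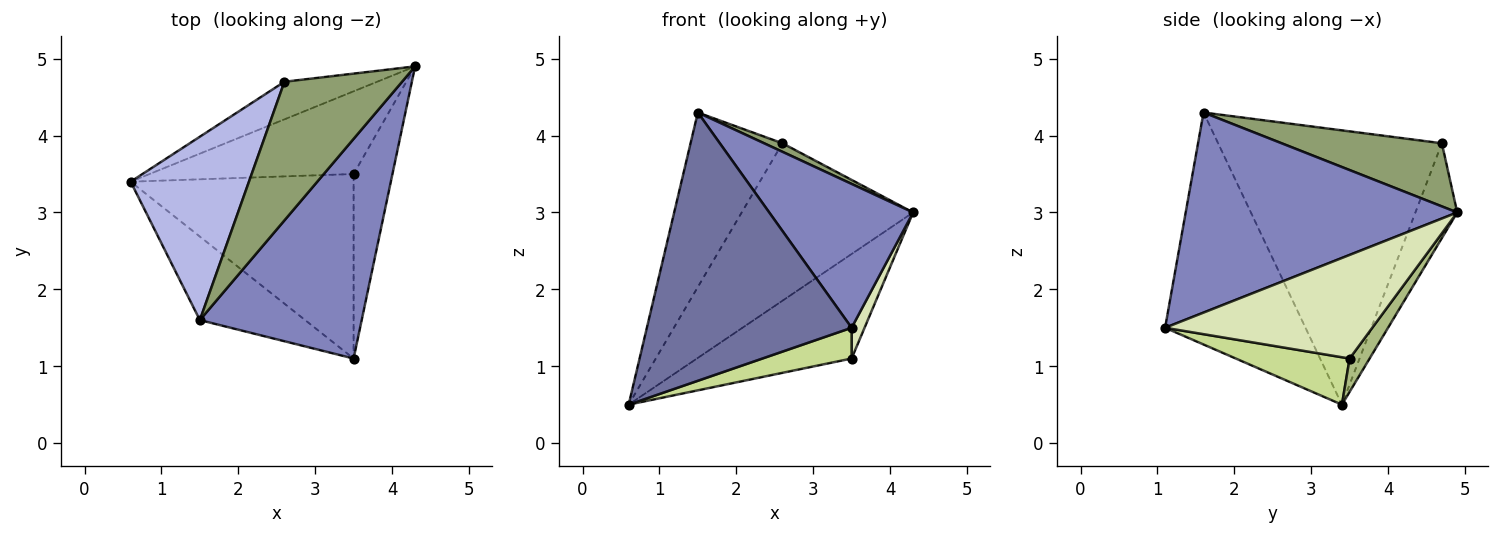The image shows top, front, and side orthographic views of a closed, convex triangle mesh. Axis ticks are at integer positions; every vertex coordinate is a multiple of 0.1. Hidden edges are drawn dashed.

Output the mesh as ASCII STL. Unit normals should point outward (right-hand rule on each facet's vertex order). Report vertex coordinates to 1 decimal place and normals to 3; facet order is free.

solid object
 facet normal -0.548 -0.799 -0.249
  outer loop
   vertex 1.5 1.6 4.3
   vertex 0.6 3.4 0.5
   vertex 3.5 1.1 1.5
  endloop
 endfacet
 facet normal 0.719 -0.381 0.581
  outer loop
   vertex 1.5 1.6 4.3
   vertex 3.5 1.1 1.5
   vertex 4.3 4.9 3.0
  endloop
 endfacet
 facet normal -0.231 0.946 -0.226
  outer loop
   vertex 2.6 4.7 3.9
   vertex 4.3 4.9 3.0
   vertex 0.6 3.4 0.5
  endloop
 endfacet
 facet normal -0.859 0.353 0.371
  outer loop
   vertex 2.6 4.7 3.9
   vertex 0.6 3.4 0.5
   vertex 1.5 1.6 4.3
  endloop
 endfacet
 facet normal 0.472 -0.054 0.880
  outer loop
   vertex 2.6 4.7 3.9
   vertex 1.5 1.6 4.3
   vertex 4.3 4.9 3.0
  endloop
 endfacet
 facet normal 0.101 0.780 -0.617
  outer loop
   vertex 3.5 3.5 1.1
   vertex 0.6 3.4 0.5
   vertex 4.3 4.9 3.0
  endloop
 endfacet
 facet normal 0.205 -0.161 -0.965
  outer loop
   vertex 3.5 3.5 1.1
   vertex 3.5 1.1 1.5
   vertex 0.6 3.4 0.5
  endloop
 endfacet
 facet normal 0.935 -0.058 -0.351
  outer loop
   vertex 3.5 3.5 1.1
   vertex 4.3 4.9 3.0
   vertex 3.5 1.1 1.5
  endloop
 endfacet
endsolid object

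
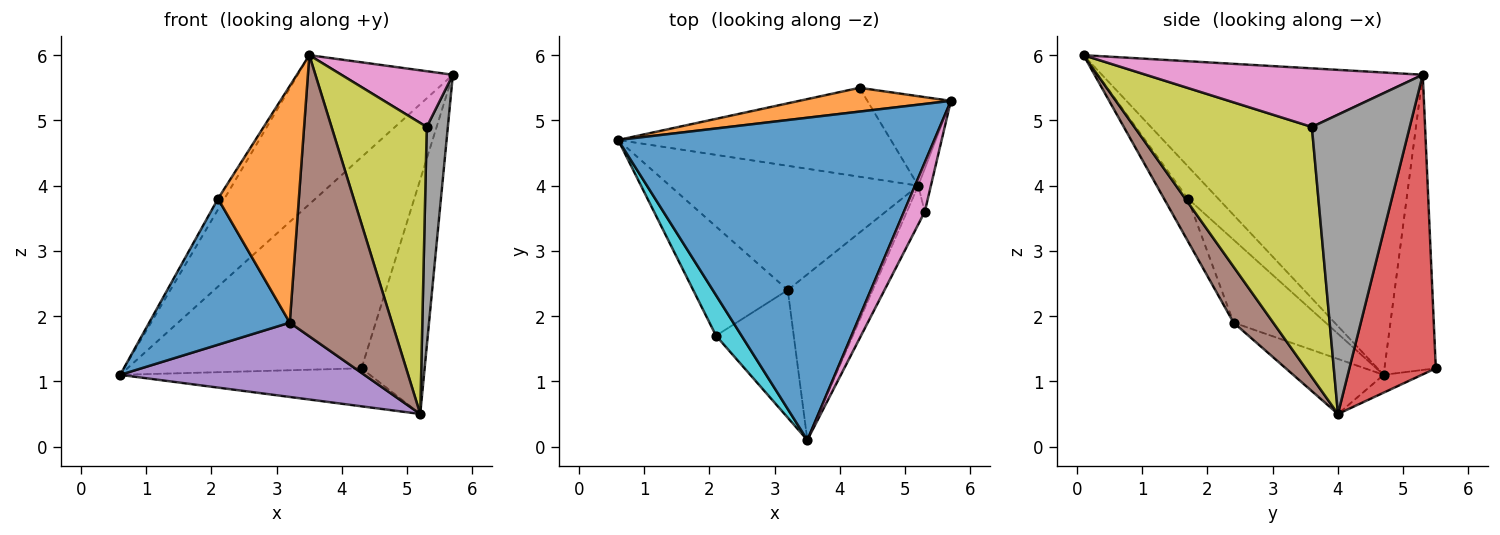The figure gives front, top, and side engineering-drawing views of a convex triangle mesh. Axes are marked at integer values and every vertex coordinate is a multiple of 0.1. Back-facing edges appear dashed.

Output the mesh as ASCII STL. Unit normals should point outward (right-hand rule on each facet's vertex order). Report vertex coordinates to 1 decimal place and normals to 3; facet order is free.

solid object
 facet normal -0.656 0.317 0.685
  outer loop
   vertex 3.5 0.1 6.0
   vertex 5.7 5.3 5.7
   vertex 0.6 4.7 1.1
  endloop
 endfacet
 facet normal -0.213 0.971 0.109
  outer loop
   vertex 4.3 5.5 1.2
   vertex 0.6 4.7 1.1
   vertex 5.7 5.3 5.7
  endloop
 endfacet
 facet normal -0.060 0.392 -0.918
  outer loop
   vertex 4.3 5.5 1.2
   vertex 5.2 4.0 0.5
   vertex 0.6 4.7 1.1
  endloop
 endfacet
 facet normal 0.788 0.575 -0.220
  outer loop
   vertex 4.3 5.5 1.2
   vertex 5.7 5.3 5.7
   vertex 5.2 4.0 0.5
  endloop
 endfacet
 facet normal -0.187 -0.504 -0.843
  outer loop
   vertex 3.2 2.4 1.9
   vertex 0.6 4.7 1.1
   vertex 5.2 4.0 0.5
  endloop
 endfacet
 facet normal 0.317 -0.817 -0.482
  outer loop
   vertex 3.2 2.4 1.9
   vertex 5.2 4.0 0.5
   vertex 3.5 0.1 6.0
  endloop
 endfacet
 facet normal 0.881 -0.355 0.313
  outer loop
   vertex 5.3 3.6 4.9
   vertex 5.7 5.3 5.7
   vertex 3.5 0.1 6.0
  endloop
 endfacet
 facet normal 0.977 -0.210 -0.041
  outer loop
   vertex 5.3 3.6 4.9
   vertex 5.2 4.0 0.5
   vertex 5.7 5.3 5.7
  endloop
 endfacet
 facet normal 0.879 -0.472 -0.063
  outer loop
   vertex 5.3 3.6 4.9
   vertex 3.5 0.1 6.0
   vertex 5.2 4.0 0.5
  endloop
 endfacet
 facet normal -0.774 0.163 0.611
  outer loop
   vertex 2.1 1.7 3.8
   vertex 3.5 0.1 6.0
   vertex 0.6 4.7 1.1
  endloop
 endfacet
 facet normal -0.464 -0.709 -0.530
  outer loop
   vertex 2.1 1.7 3.8
   vertex 0.6 4.7 1.1
   vertex 3.2 2.4 1.9
  endloop
 endfacet
 facet normal -0.252 -0.852 -0.459
  outer loop
   vertex 2.1 1.7 3.8
   vertex 3.2 2.4 1.9
   vertex 3.5 0.1 6.0
  endloop
 endfacet
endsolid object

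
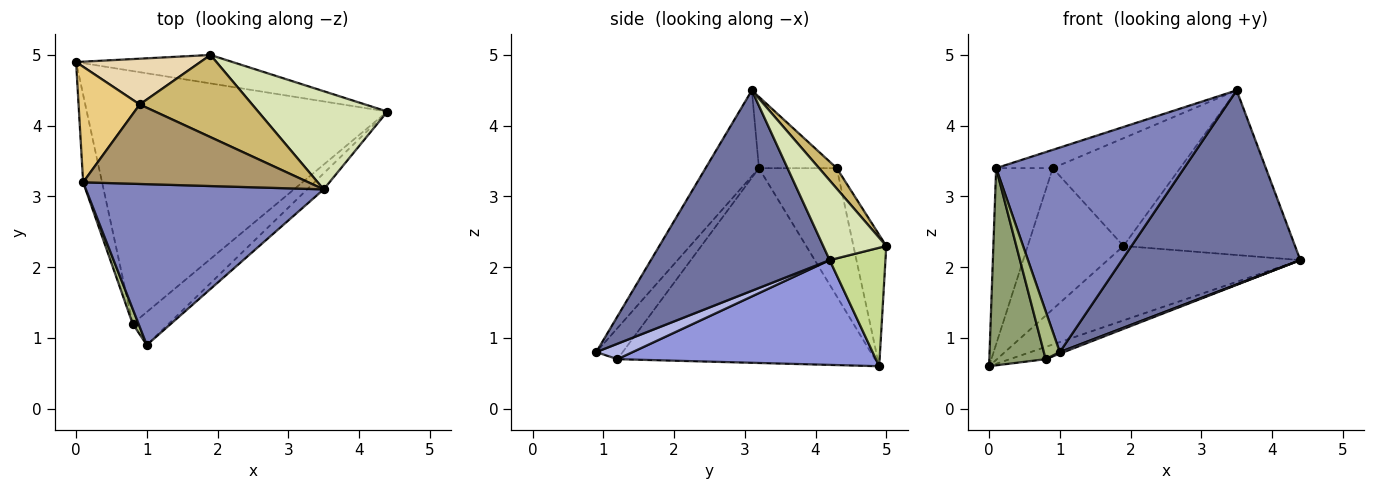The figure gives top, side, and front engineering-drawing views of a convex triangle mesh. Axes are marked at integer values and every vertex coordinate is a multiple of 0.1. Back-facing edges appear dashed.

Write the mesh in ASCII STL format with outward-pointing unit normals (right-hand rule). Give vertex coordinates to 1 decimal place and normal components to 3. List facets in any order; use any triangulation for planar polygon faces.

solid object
 facet normal 0.707 -0.705 -0.058
  outer loop
   vertex 3.5 3.1 4.5
   vertex 1.0 0.9 0.8
   vertex 4.4 4.2 2.1
  endloop
 endfacet
 facet normal -0.218 -0.767 0.603
  outer loop
   vertex 0.1 3.2 3.4
   vertex 1.0 0.9 0.8
   vertex 3.5 3.1 4.5
  endloop
 endfacet
 facet normal 0.329 0.046 -0.943
  outer loop
   vertex 0.8 1.2 0.7
   vertex 0.0 4.9 0.6
   vertex 4.4 4.2 2.1
  endloop
 endfacet
 facet normal 0.394 -0.044 -0.918
  outer loop
   vertex 0.8 1.2 0.7
   vertex 4.4 4.2 2.1
   vertex 1.0 0.9 0.8
  endloop
 endfacet
 facet normal -0.973 -0.213 -0.094
  outer loop
   vertex 0.8 1.2 0.7
   vertex 0.1 3.2 3.4
   vertex 0.0 4.9 0.6
  endloop
 endfacet
 facet normal -0.845 -0.510 0.159
  outer loop
   vertex 0.8 1.2 0.7
   vertex 1.0 0.9 0.8
   vertex 0.1 3.2 3.4
  endloop
 endfacet
 facet normal 0.261 0.902 -0.345
  outer loop
   vertex 1.9 5.0 2.3
   vertex 4.4 4.2 2.1
   vertex 0.0 4.9 0.6
  endloop
 endfacet
 facet normal 0.301 0.819 0.488
  outer loop
   vertex 1.9 5.0 2.3
   vertex 3.5 3.1 4.5
   vertex 4.4 4.2 2.1
  endloop
 endfacet
 facet normal -0.295 0.215 0.931
  outer loop
   vertex 0.9 4.3 3.4
   vertex 0.1 3.2 3.4
   vertex 3.5 3.1 4.5
  endloop
 endfacet
 facet normal 0.110 0.790 0.603
  outer loop
   vertex 0.9 4.3 3.4
   vertex 3.5 3.1 4.5
   vertex 1.9 5.0 2.3
  endloop
 endfacet
 facet normal -0.754 0.549 0.360
  outer loop
   vertex 0.9 4.3 3.4
   vertex 0.0 4.9 0.6
   vertex 0.1 3.2 3.4
  endloop
 endfacet
 facet normal -0.310 0.904 0.293
  outer loop
   vertex 0.9 4.3 3.4
   vertex 1.9 5.0 2.3
   vertex 0.0 4.9 0.6
  endloop
 endfacet
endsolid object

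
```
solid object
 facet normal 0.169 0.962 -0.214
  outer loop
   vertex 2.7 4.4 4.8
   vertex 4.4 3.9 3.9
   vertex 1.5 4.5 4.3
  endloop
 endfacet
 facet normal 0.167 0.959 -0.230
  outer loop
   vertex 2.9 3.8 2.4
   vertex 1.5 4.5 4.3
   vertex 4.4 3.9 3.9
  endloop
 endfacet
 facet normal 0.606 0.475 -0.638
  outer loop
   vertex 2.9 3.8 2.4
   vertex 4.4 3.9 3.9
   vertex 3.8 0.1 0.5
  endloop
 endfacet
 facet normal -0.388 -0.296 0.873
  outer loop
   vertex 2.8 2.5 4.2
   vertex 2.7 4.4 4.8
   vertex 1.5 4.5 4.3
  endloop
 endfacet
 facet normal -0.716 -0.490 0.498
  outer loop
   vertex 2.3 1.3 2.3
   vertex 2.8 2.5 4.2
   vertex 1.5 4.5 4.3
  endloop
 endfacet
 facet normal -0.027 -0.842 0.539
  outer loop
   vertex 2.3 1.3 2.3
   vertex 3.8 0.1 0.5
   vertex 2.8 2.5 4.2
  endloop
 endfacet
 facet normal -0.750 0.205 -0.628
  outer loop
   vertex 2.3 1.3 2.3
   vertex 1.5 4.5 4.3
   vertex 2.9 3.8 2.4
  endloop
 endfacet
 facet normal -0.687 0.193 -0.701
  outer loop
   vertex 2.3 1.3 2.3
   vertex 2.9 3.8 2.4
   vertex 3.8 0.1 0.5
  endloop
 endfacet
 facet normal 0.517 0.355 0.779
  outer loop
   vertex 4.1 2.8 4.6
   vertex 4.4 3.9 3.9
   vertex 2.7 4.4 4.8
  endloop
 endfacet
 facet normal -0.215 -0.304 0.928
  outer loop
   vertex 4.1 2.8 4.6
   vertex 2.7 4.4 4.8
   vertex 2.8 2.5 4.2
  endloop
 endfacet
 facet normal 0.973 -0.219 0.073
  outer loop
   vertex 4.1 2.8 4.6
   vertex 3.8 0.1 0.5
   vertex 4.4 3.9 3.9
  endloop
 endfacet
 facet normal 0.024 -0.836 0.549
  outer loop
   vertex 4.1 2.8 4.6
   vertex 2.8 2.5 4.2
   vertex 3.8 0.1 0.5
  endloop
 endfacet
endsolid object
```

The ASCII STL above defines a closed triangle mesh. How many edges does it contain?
18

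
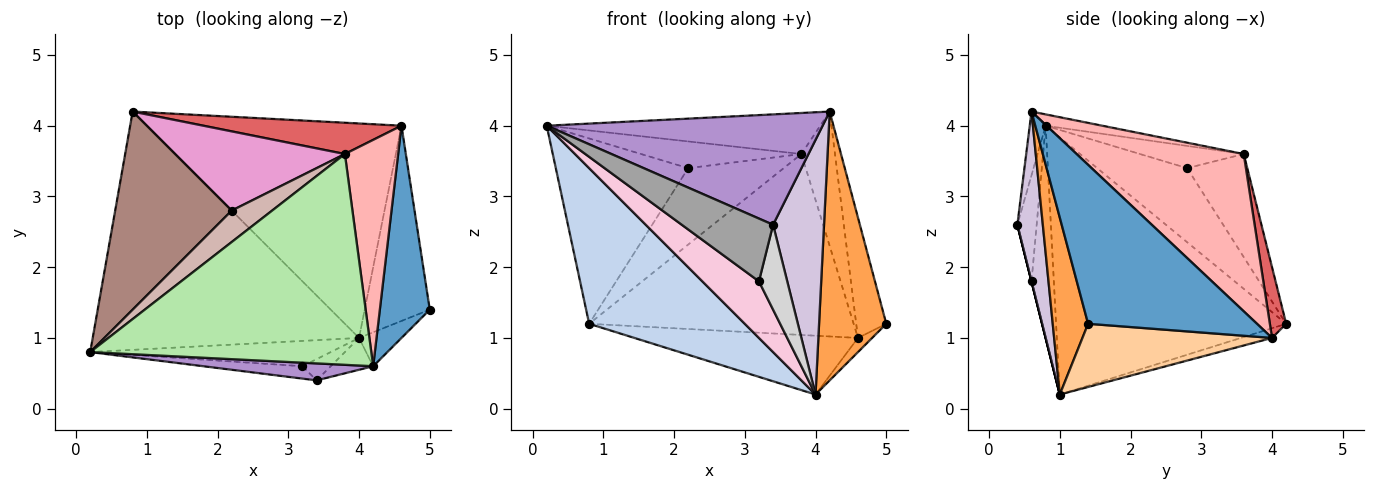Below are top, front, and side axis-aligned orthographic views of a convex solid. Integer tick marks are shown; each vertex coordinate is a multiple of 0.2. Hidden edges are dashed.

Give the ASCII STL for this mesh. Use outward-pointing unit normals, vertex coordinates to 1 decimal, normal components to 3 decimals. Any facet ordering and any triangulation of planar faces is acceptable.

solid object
 facet normal 0.941 0.167 0.295
  outer loop
   vertex 4.6 4.0 1.0
   vertex 4.2 0.6 4.2
   vertex 5.0 1.4 1.2
  endloop
 endfacet
 facet normal -0.629 -0.425 -0.651
  outer loop
   vertex 4.0 1.0 0.2
   vertex 0.2 0.8 4.0
   vertex 0.8 4.2 1.2
  endloop
 endfacet
 facet normal 0.463 -0.879 -0.111
  outer loop
   vertex 4.0 1.0 0.2
   vertex 5.0 1.4 1.2
   vertex 4.2 0.6 4.2
  endloop
 endfacet
 facet normal 0.696 0.052 -0.716
  outer loop
   vertex 4.0 1.0 0.2
   vertex 4.6 4.0 1.0
   vertex 5.0 1.4 1.2
  endloop
 endfacet
 facet normal -0.037 0.264 -0.964
  outer loop
   vertex 4.0 1.0 0.2
   vertex 0.8 4.2 1.2
   vertex 4.6 4.0 1.0
  endloop
 endfacet
 facet normal -0.039 0.191 0.981
  outer loop
   vertex 3.8 3.6 3.6
   vertex 0.2 0.8 4.0
   vertex 4.2 0.6 4.2
  endloop
 endfacet
 facet normal 0.061 0.984 0.170
  outer loop
   vertex 3.8 3.6 3.6
   vertex 4.6 4.0 1.0
   vertex 0.8 4.2 1.2
  endloop
 endfacet
 facet normal 0.930 0.187 0.315
  outer loop
   vertex 3.8 3.6 3.6
   vertex 4.2 0.6 4.2
   vertex 4.6 4.0 1.0
  endloop
 endfacet
 facet normal -0.057 -0.987 0.152
  outer loop
   vertex 3.4 0.4 2.6
   vertex 4.2 0.6 4.2
   vertex 0.2 0.8 4.0
  endloop
 endfacet
 facet normal 0.444 -0.889 -0.111
  outer loop
   vertex 3.4 0.4 2.6
   vertex 4.0 1.0 0.2
   vertex 4.2 0.6 4.2
  endloop
 endfacet
 facet normal -0.421 0.620 0.662
  outer loop
   vertex 2.2 2.8 3.4
   vertex 0.8 4.2 1.2
   vertex 0.2 0.8 4.0
  endloop
 endfacet
 facet normal -0.387 0.597 0.703
  outer loop
   vertex 2.2 2.8 3.4
   vertex 0.2 0.8 4.0
   vertex 3.8 3.6 3.6
  endloop
 endfacet
 facet normal -0.400 0.636 0.660
  outer loop
   vertex 2.2 2.8 3.4
   vertex 3.8 3.6 3.6
   vertex 0.8 4.2 1.2
  endloop
 endfacet
 facet normal -0.339 -0.859 -0.384
  outer loop
   vertex 3.2 0.6 1.8
   vertex 0.2 0.8 4.0
   vertex 4.0 1.0 0.2
  endloop
 endfacet
 facet normal -0.203 -0.961 -0.189
  outer loop
   vertex 3.2 0.6 1.8
   vertex 3.4 0.4 2.6
   vertex 0.2 0.8 4.0
  endloop
 endfacet
 facet normal 0.000 -0.970 -0.243
  outer loop
   vertex 3.2 0.6 1.8
   vertex 4.0 1.0 0.2
   vertex 3.4 0.4 2.6
  endloop
 endfacet
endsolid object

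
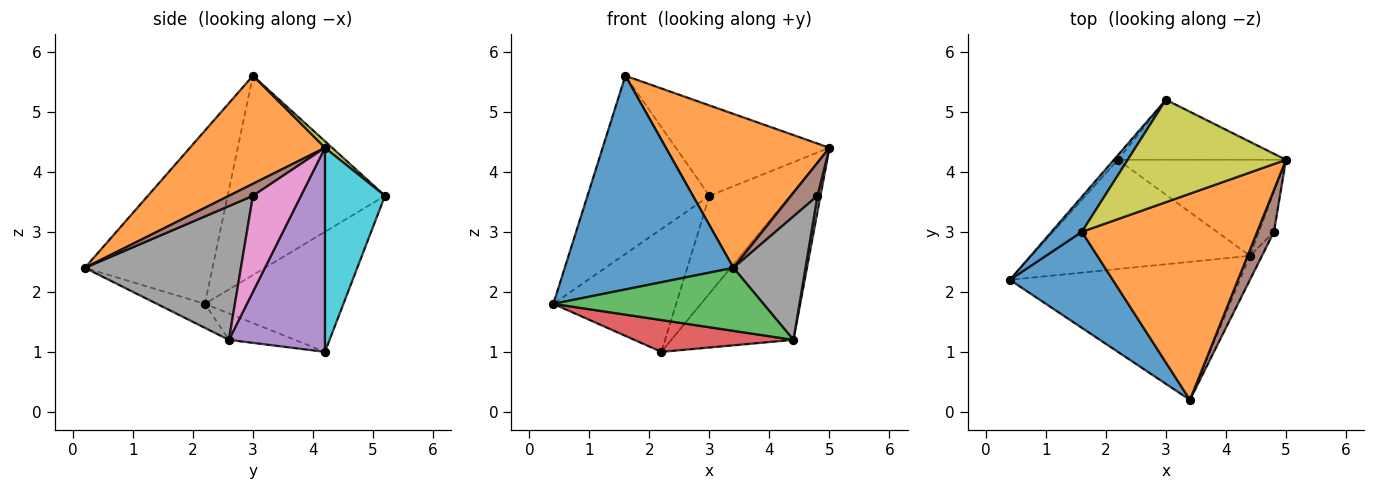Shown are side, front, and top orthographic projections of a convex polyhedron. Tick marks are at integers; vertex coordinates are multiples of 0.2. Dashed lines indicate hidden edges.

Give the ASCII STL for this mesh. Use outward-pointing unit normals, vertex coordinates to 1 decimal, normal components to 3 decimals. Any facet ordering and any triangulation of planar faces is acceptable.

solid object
 facet normal -0.568 -0.751 0.337
  outer loop
   vertex 1.6 3.0 5.6
   vertex 0.4 2.2 1.8
   vertex 3.4 0.2 2.4
  endloop
 endfacet
 facet normal 0.443 -0.536 0.718
  outer loop
   vertex 1.6 3.0 5.6
   vertex 3.4 0.2 2.4
   vertex 5.0 4.2 4.4
  endloop
 endfacet
 facet normal -0.094 -0.413 -0.906
  outer loop
   vertex 4.4 2.6 1.2
   vertex 3.4 0.2 2.4
   vertex 0.4 2.2 1.8
  endloop
 endfacet
 facet normal -0.115 -0.278 -0.954
  outer loop
   vertex 2.2 4.2 1.0
   vertex 4.4 2.6 1.2
   vertex 0.4 2.2 1.8
  endloop
 endfacet
 facet normal 0.551 0.701 -0.454
  outer loop
   vertex 2.2 4.2 1.0
   vertex 5.0 4.2 4.4
   vertex 4.4 2.6 1.2
  endloop
 endfacet
 facet normal 0.490 -0.539 0.686
  outer loop
   vertex 4.8 3.0 3.6
   vertex 5.0 4.2 4.4
   vertex 3.4 0.2 2.4
  endloop
 endfacet
 facet normal 0.986 -0.062 -0.154
  outer loop
   vertex 4.8 3.0 3.6
   vertex 4.4 2.6 1.2
   vertex 5.0 4.2 4.4
  endloop
 endfacet
 facet normal 0.905 -0.418 -0.081
  outer loop
   vertex 4.8 3.0 3.6
   vertex 3.4 0.2 2.4
   vertex 4.4 2.6 1.2
  endloop
 endfacet
 facet normal 0.031 0.661 0.749
  outer loop
   vertex 3.0 5.2 3.6
   vertex 1.6 3.0 5.6
   vertex 5.0 4.2 4.4
  endloop
 endfacet
 facet normal 0.536 0.719 -0.442
  outer loop
   vertex 3.0 5.2 3.6
   vertex 5.0 4.2 4.4
   vertex 2.2 4.2 1.0
  endloop
 endfacet
 facet normal -0.785 0.608 0.120
  outer loop
   vertex 3.0 5.2 3.6
   vertex 0.4 2.2 1.8
   vertex 1.6 3.0 5.6
  endloop
 endfacet
 facet normal -0.748 0.663 -0.025
  outer loop
   vertex 3.0 5.2 3.6
   vertex 2.2 4.2 1.0
   vertex 0.4 2.2 1.8
  endloop
 endfacet
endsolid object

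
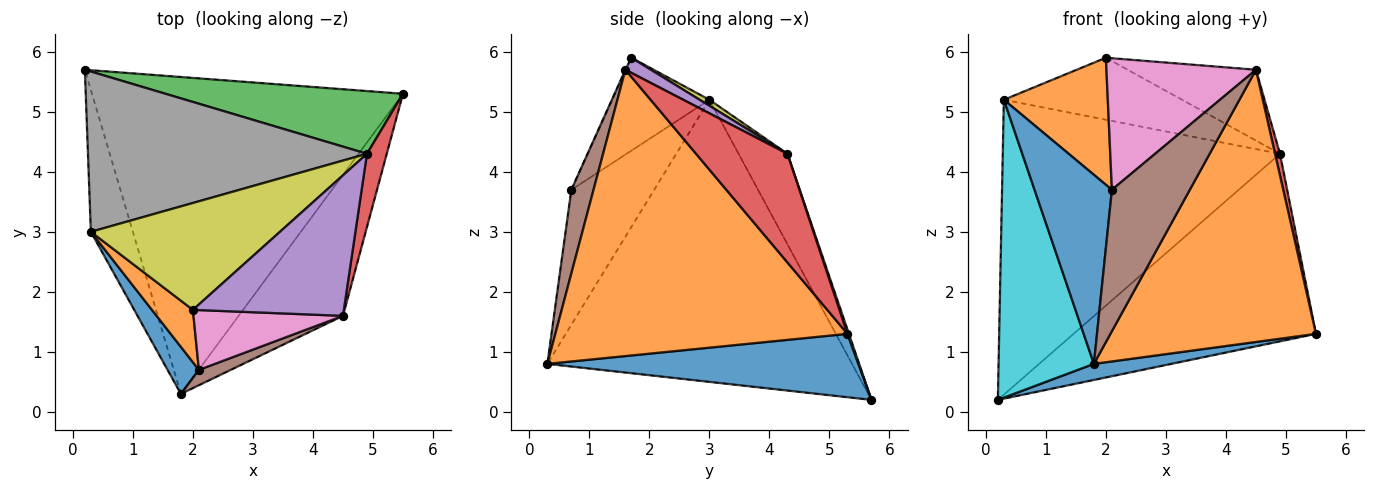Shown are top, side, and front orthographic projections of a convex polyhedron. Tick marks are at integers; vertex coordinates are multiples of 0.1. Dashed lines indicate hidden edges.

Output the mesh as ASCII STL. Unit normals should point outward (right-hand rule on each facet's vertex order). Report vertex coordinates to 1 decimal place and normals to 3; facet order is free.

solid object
 facet normal 0.199 -0.050 -0.979
  outer loop
   vertex 1.8 0.3 0.8
   vertex 0.2 5.7 0.2
   vertex 5.5 5.3 1.3
  endloop
 endfacet
 facet normal 0.784 -0.551 -0.286
  outer loop
   vertex 4.5 1.6 5.7
   vertex 1.8 0.3 0.8
   vertex 5.5 5.3 1.3
  endloop
 endfacet
 facet normal 0.006 0.948 0.317
  outer loop
   vertex 4.9 4.3 4.3
   vertex 5.5 5.3 1.3
   vertex 0.2 5.7 0.2
  endloop
 endfacet
 facet normal 0.982 -0.053 0.179
  outer loop
   vertex 4.9 4.3 4.3
   vertex 4.5 1.6 5.7
   vertex 5.5 5.3 1.3
  endloop
 endfacet
 facet normal 0.089 0.448 0.890
  outer loop
   vertex 4.9 4.3 4.3
   vertex 2.0 1.7 5.9
   vertex 4.5 1.6 5.7
  endloop
 endfacet
 facet normal 0.272 -0.957 0.104
  outer loop
   vertex 2.1 0.7 3.7
   vertex 1.8 0.3 0.8
   vertex 4.5 1.6 5.7
  endloop
 endfacet
 facet normal -0.003 -0.910 0.414
  outer loop
   vertex 2.1 0.7 3.7
   vertex 4.5 1.6 5.7
   vertex 2.0 1.7 5.9
  endloop
 endfacet
 facet normal -0.153 0.868 0.472
  outer loop
   vertex 0.3 3.0 5.2
   vertex 4.9 4.3 4.3
   vertex 0.2 5.7 0.2
  endloop
 endfacet
 facet normal 0.027 0.502 0.865
  outer loop
   vertex 0.3 3.0 5.2
   vertex 2.0 1.7 5.9
   vertex 4.9 4.3 4.3
  endloop
 endfacet
 facet normal -0.945 -0.296 -0.141
  outer loop
   vertex 0.3 3.0 5.2
   vertex 0.2 5.7 0.2
   vertex 1.8 0.3 0.8
  endloop
 endfacet
 facet normal -0.720 -0.673 0.167
  outer loop
   vertex 0.3 3.0 5.2
   vertex 1.8 0.3 0.8
   vertex 2.1 0.7 3.7
  endloop
 endfacet
 facet normal -0.654 -0.700 0.288
  outer loop
   vertex 0.3 3.0 5.2
   vertex 2.1 0.7 3.7
   vertex 2.0 1.7 5.9
  endloop
 endfacet
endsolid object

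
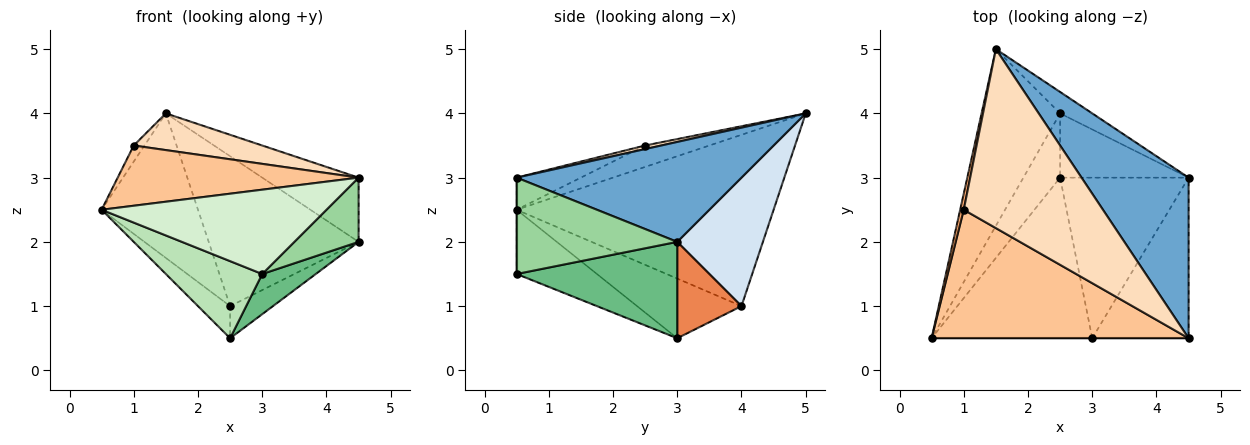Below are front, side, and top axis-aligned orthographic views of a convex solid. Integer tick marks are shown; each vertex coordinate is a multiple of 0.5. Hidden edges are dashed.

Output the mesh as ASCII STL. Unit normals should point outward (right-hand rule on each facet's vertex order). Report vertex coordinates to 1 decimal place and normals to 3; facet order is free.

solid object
 facet normal 0.655 0.281 0.702
  outer loop
   vertex 4.5 0.5 3.0
   vertex 4.5 3.0 2.0
   vertex 1.5 5.0 4.0
  endloop
 endfacet
 facet normal -0.860 0.323 -0.394
  outer loop
   vertex 2.5 4.0 1.0
   vertex 0.5 0.5 2.5
   vertex 1.5 5.0 4.0
  endloop
 endfacet
 facet normal -0.824 0.253 -0.507
  outer loop
   vertex 2.5 4.0 1.0
   vertex 2.5 3.0 0.5
   vertex 0.5 0.5 2.5
  endloop
 endfacet
 facet normal 0.492 0.862 -0.123
  outer loop
   vertex 2.5 4.0 1.0
   vertex 1.5 5.0 4.0
   vertex 4.5 3.0 2.0
  endloop
 endfacet
 facet normal 0.557 0.371 -0.743
  outer loop
   vertex 2.5 4.0 1.0
   vertex 4.5 3.0 2.0
   vertex 2.5 3.0 0.5
  endloop
 endfacet
 facet normal -0.973 0.162 0.162
  outer loop
   vertex 1.0 2.5 3.5
   vertex 1.5 5.0 4.0
   vertex 0.5 0.5 2.5
  endloop
 endfacet
 facet normal -0.112 -0.422 0.900
  outer loop
   vertex 1.0 2.5 3.5
   vertex 0.5 0.5 2.5
   vertex 4.5 0.5 3.0
  endloop
 endfacet
 facet normal 0.025 -0.201 0.979
  outer loop
   vertex 1.0 2.5 3.5
   vertex 4.5 0.5 3.0
   vertex 1.5 5.0 4.0
  endloop
 endfacet
 facet normal 0.588 -0.196 -0.784
  outer loop
   vertex 3.0 0.5 1.5
   vertex 2.5 3.0 0.5
   vertex 4.5 3.0 2.0
  endloop
 endfacet
 facet normal 0.680 -0.272 -0.680
  outer loop
   vertex 3.0 0.5 1.5
   vertex 4.5 3.0 2.0
   vertex 4.5 0.5 3.0
  endloop
 endfacet
 facet normal -0.339 -0.407 -0.848
  outer loop
   vertex 3.0 0.5 1.5
   vertex 0.5 0.5 2.5
   vertex 2.5 3.0 0.5
  endloop
 endfacet
 facet normal 0.000 -1.000 0.000
  outer loop
   vertex 3.0 0.5 1.5
   vertex 4.5 0.5 3.0
   vertex 0.5 0.5 2.5
  endloop
 endfacet
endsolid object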